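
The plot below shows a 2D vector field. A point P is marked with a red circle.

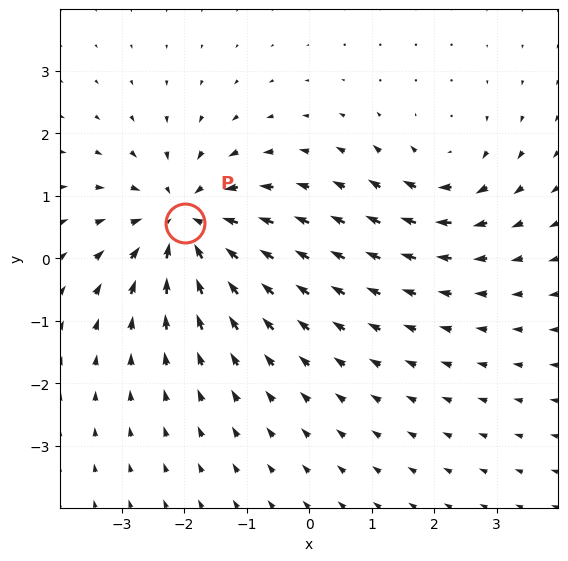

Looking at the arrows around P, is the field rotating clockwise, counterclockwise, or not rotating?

Near P at (-2.0, 0.6) the arrows show no circulation. The curl there is ≈0.

not rotating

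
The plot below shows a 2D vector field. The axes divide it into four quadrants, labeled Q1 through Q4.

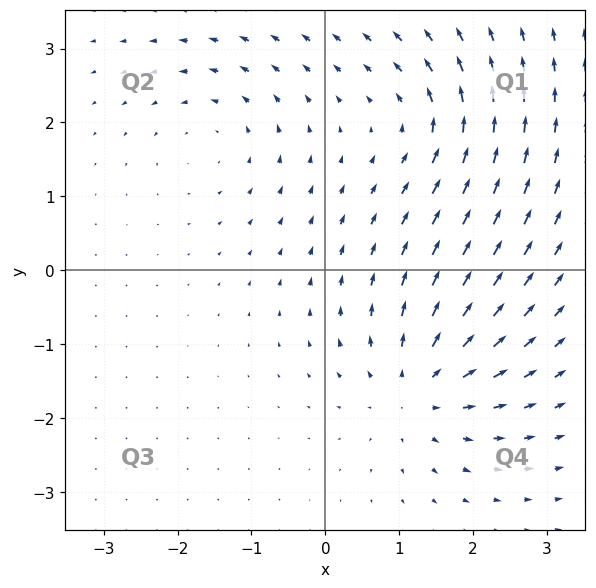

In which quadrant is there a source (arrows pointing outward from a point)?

Q4

The source sits at approximately (1.3, -1.6), which lies in quadrant Q4. The divergence there is about +6, positive as expected for a source.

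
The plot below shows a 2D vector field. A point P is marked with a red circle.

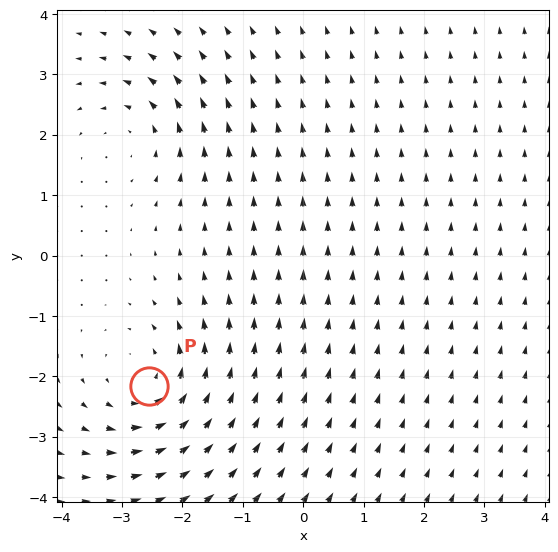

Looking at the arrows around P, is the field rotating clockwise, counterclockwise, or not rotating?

Near P at (-2.5, -2.1) the arrows circulate counterclockwise. The curl (z-component) there is about +4; positive curl means counterclockwise rotation.

counterclockwise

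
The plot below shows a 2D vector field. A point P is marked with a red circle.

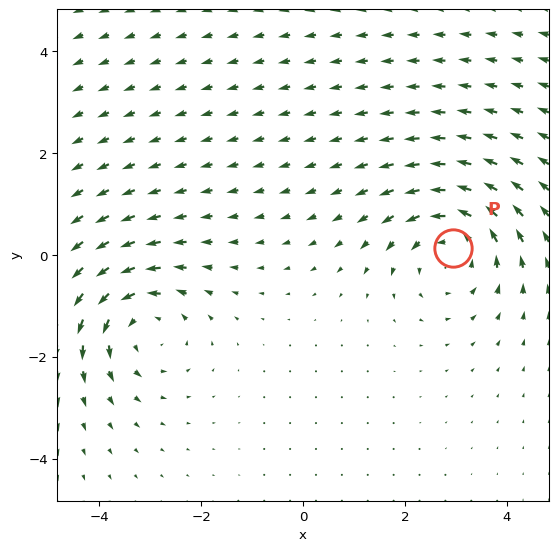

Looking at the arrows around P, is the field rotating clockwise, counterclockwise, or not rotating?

Near P at (2.9, 0.1) the arrows circulate counterclockwise. The curl (z-component) there is about +4; positive curl means counterclockwise rotation.

counterclockwise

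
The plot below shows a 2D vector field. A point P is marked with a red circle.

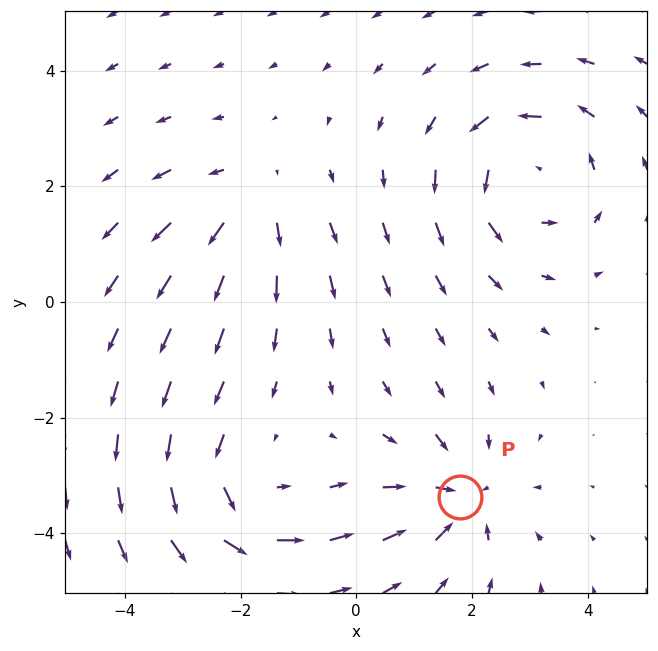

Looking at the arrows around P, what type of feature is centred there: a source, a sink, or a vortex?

At P (1.8, -3.4) the arrows converge inward. Divergence about -4, curl ≈0 — negative divergence with near-zero curl is a sink.

sink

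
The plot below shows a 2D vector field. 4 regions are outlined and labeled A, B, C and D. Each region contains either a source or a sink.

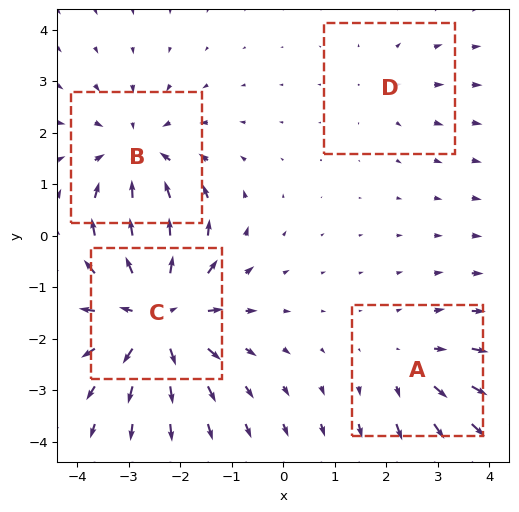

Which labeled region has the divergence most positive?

C

Divergence at each region's feature centre — A: about +3, B: about -4, C: about +6, D: about +2. Region C is most positive.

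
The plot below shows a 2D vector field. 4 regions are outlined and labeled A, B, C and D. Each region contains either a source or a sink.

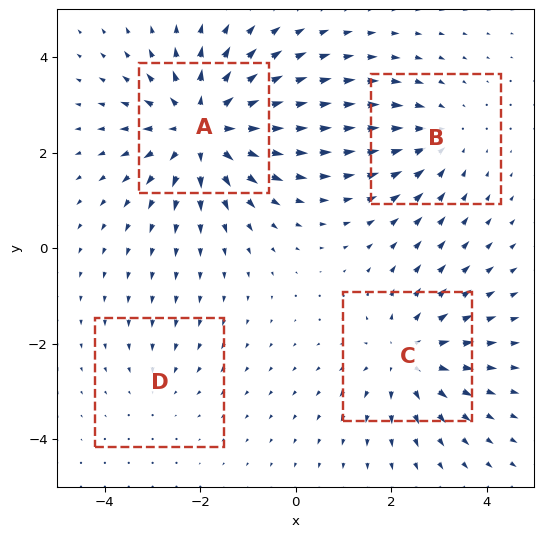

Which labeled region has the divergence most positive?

A

Divergence at each region's feature centre — A: about +6, B: about -3, C: about +4, D: about -2. Region A is most positive.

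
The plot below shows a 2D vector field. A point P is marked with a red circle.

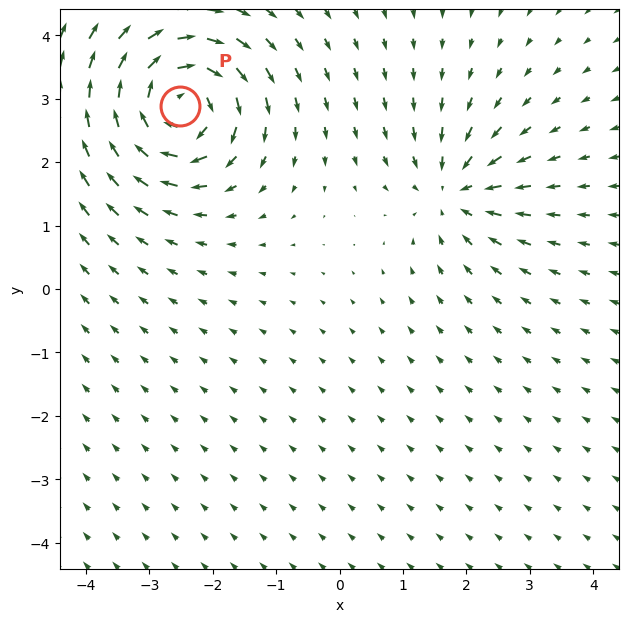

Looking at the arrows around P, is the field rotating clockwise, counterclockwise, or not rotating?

Near P at (-2.5, 2.9) the arrows circulate clockwise. The curl (z-component) there is about -6; negative curl means clockwise rotation.

clockwise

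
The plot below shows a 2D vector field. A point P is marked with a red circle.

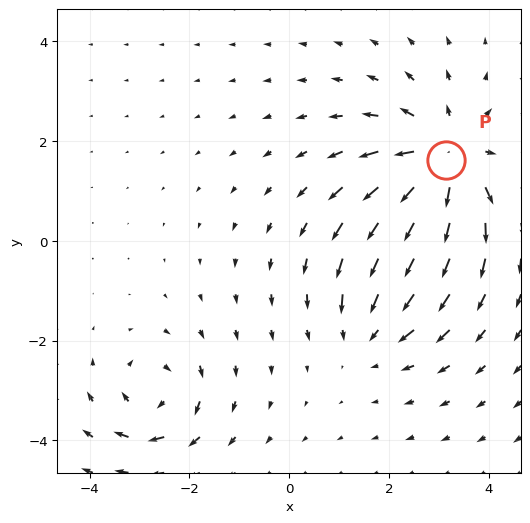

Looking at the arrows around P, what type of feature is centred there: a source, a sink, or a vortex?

At P (3.1, 1.6) the arrows spread outward. Divergence about +4, curl ≈0 — positive divergence with near-zero curl is a source.

source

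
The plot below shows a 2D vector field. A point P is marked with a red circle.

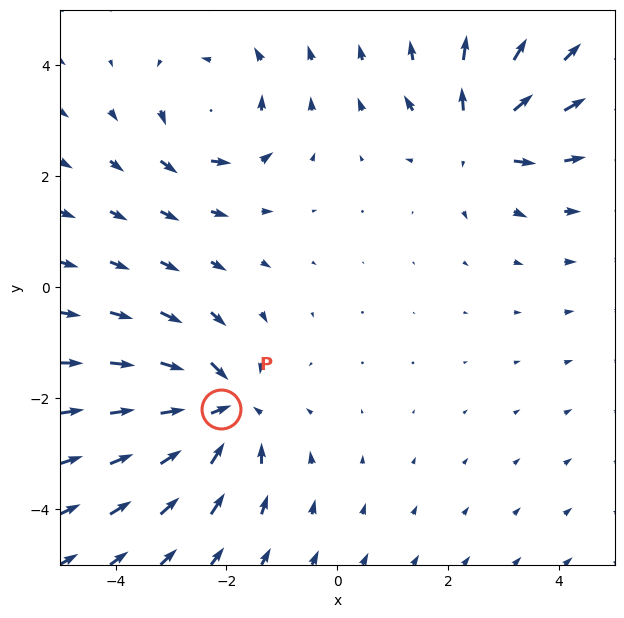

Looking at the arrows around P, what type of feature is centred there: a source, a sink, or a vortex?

At P (-2.1, -2.2) the arrows converge inward. Divergence about -4, curl ≈0 — negative divergence with near-zero curl is a sink.

sink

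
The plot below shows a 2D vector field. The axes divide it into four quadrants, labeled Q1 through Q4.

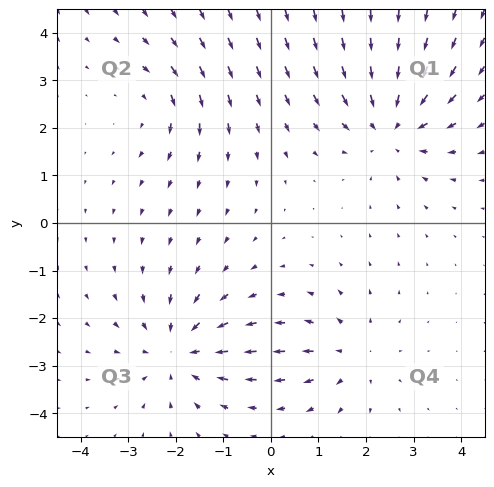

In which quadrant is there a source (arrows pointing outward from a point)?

Q4

The source sits at approximately (1.7, -2.8), which lies in quadrant Q4. The divergence there is about +3, positive as expected for a source.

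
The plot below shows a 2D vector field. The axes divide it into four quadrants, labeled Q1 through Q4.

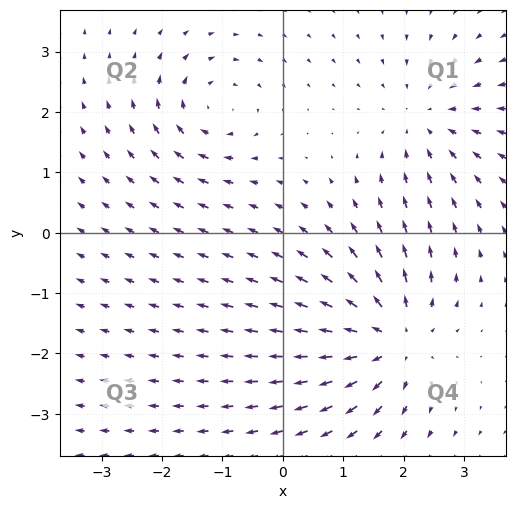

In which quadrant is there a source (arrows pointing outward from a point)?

The source sits at approximately (1.8, -1.8), which lies in quadrant Q4. The divergence there is about +6, positive as expected for a source.

Q4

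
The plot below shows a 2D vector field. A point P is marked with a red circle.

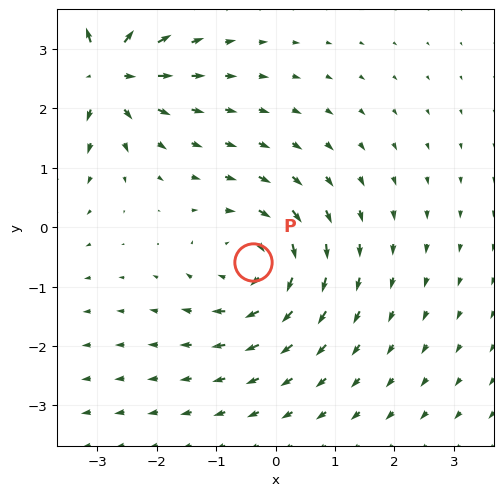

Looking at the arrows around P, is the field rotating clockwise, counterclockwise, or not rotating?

Near P at (-0.4, -0.6) the arrows circulate clockwise. The curl (z-component) there is about -3; negative curl means clockwise rotation.

clockwise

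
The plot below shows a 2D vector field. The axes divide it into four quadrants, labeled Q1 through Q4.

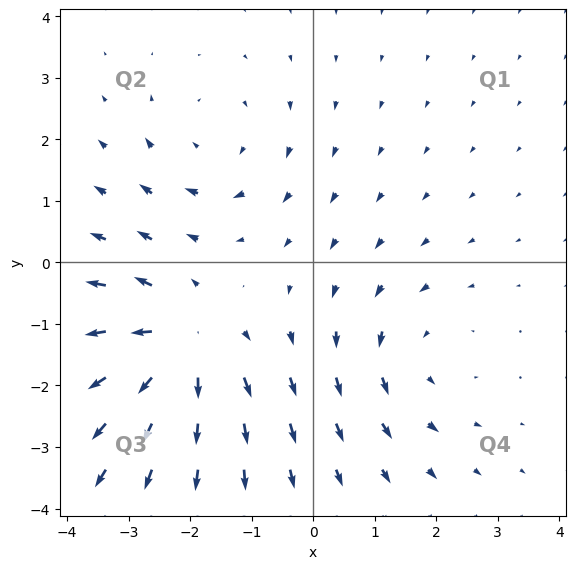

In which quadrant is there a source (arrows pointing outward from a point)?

The source sits at approximately (-2.2, -1.3), which lies in quadrant Q3. The divergence there is about +6, positive as expected for a source.

Q3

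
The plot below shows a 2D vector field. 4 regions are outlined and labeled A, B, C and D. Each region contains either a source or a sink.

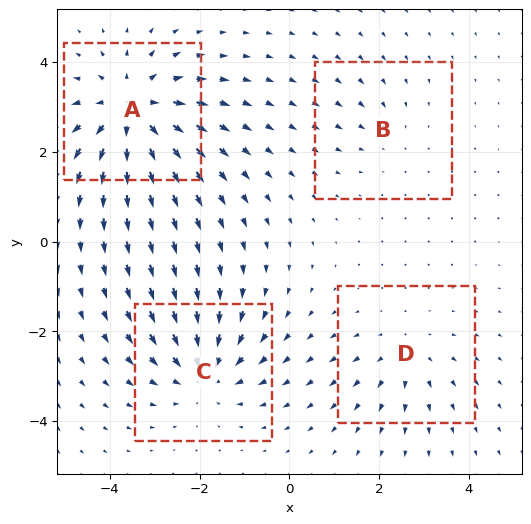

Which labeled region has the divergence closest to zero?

B

Divergence at each region's feature centre — A: about +7, B: about -2, C: about -5, D: about +3. Region B is closest to zero.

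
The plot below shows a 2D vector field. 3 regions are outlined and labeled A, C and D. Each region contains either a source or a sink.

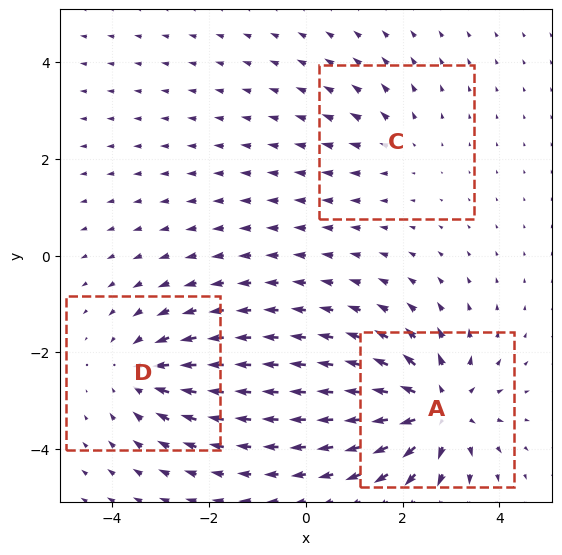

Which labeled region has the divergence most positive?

A

Divergence at each region's feature centre — A: about +5, C: about +2, D: about -3. Region A is most positive.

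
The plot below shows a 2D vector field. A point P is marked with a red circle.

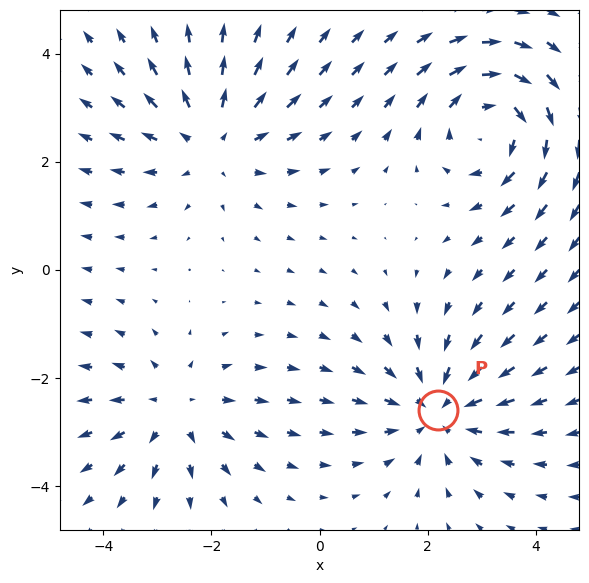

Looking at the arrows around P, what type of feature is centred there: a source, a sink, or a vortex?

sink

At P (2.2, -2.6) the arrows converge inward. Divergence about -4, curl ≈0 — negative divergence with near-zero curl is a sink.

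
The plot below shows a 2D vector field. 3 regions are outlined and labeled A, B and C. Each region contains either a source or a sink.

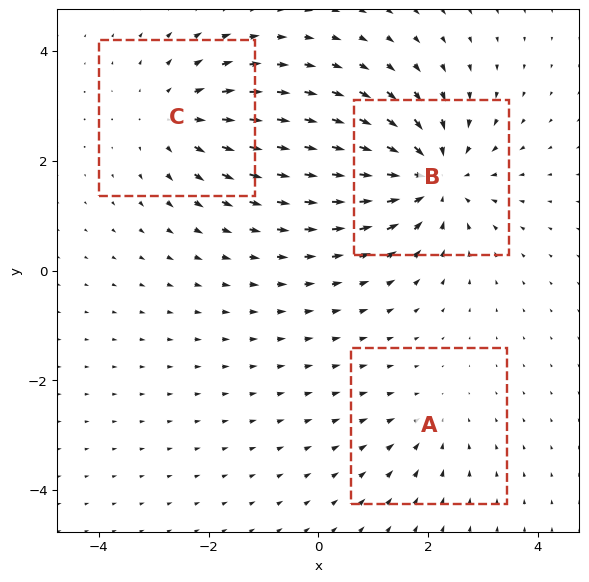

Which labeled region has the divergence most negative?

B

Divergence at each region's feature centre — A: about -2, B: about -4, C: about +3. Region B is most negative.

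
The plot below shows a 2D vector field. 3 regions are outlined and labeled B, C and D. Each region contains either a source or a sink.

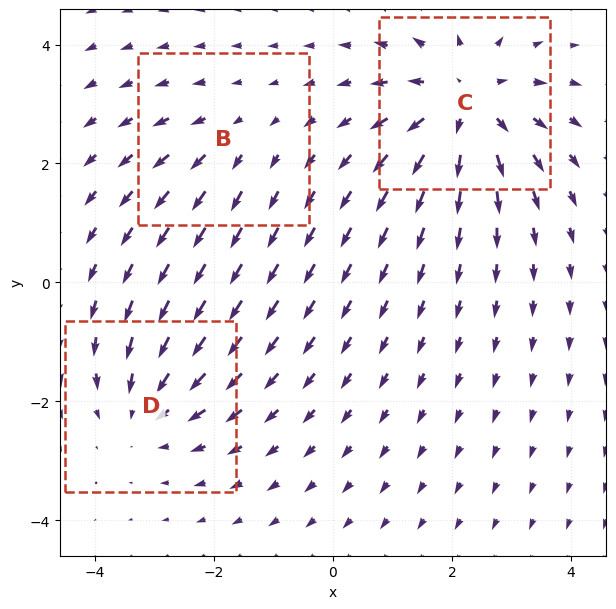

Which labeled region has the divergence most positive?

Divergence at each region's feature centre — B: about +2, C: about +5, D: about -3. Region C is most positive.

C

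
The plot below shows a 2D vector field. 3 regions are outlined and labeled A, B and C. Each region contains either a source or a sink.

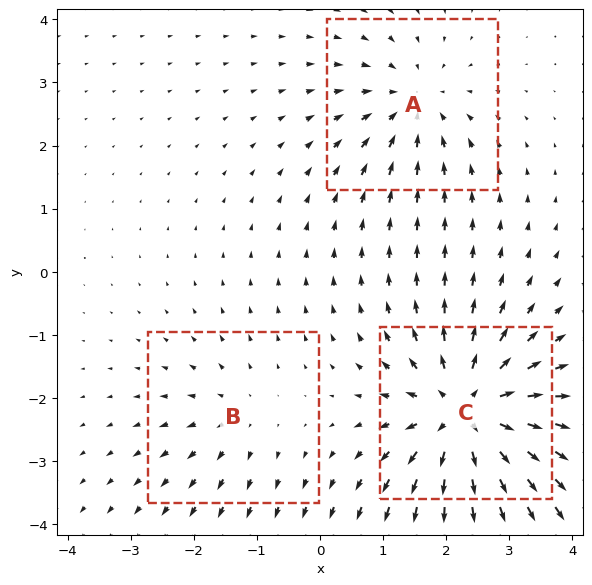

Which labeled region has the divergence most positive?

Divergence at each region's feature centre — A: about -3, B: about +2, C: about +6. Region C is most positive.

C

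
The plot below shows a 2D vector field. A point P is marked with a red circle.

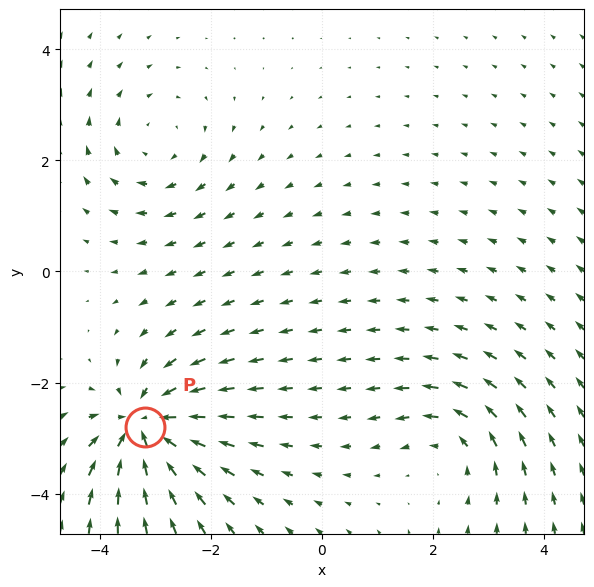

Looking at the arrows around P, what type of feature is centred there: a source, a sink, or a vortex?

sink

At P (-3.2, -2.8) the arrows converge inward. Divergence about -6, curl ≈0 — negative divergence with near-zero curl is a sink.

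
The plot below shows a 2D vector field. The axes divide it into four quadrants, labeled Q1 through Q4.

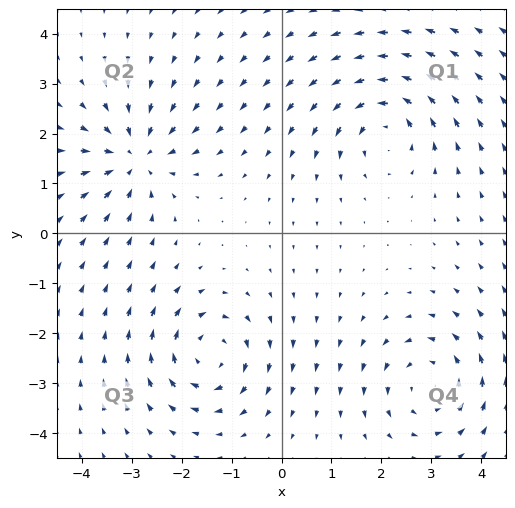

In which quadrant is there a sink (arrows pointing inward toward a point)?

The sink sits at approximately (-2.9, 1.5), which lies in quadrant Q2. The divergence there is about -5, negative as expected for a sink.

Q2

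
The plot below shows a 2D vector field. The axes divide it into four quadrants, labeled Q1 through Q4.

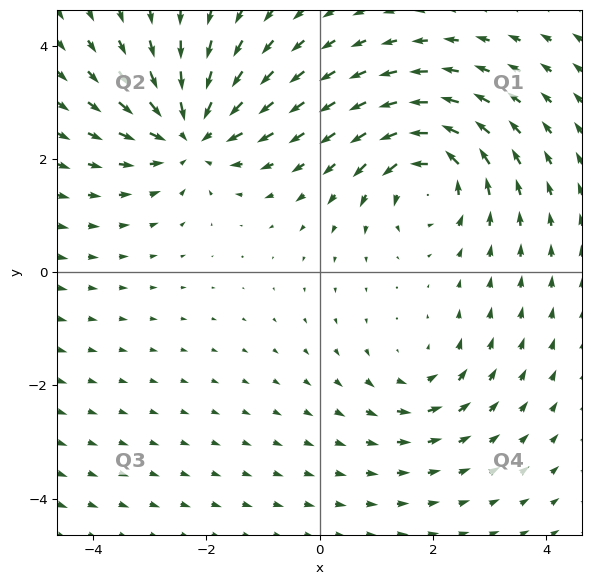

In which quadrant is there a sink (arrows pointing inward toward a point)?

The sink sits at approximately (-2.3, 2.4), which lies in quadrant Q2. The divergence there is about -5, negative as expected for a sink.

Q2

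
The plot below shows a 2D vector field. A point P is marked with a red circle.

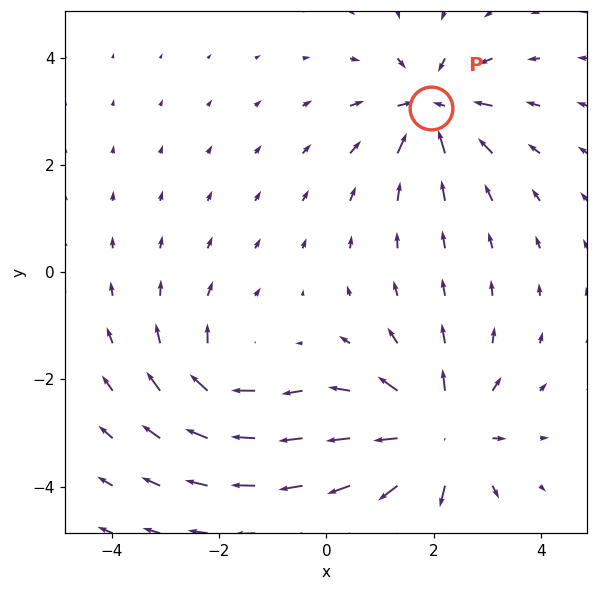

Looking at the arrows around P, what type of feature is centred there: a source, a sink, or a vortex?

At P (2.0, 3.1) the arrows converge inward. Divergence about -5, curl ≈0 — negative divergence with near-zero curl is a sink.

sink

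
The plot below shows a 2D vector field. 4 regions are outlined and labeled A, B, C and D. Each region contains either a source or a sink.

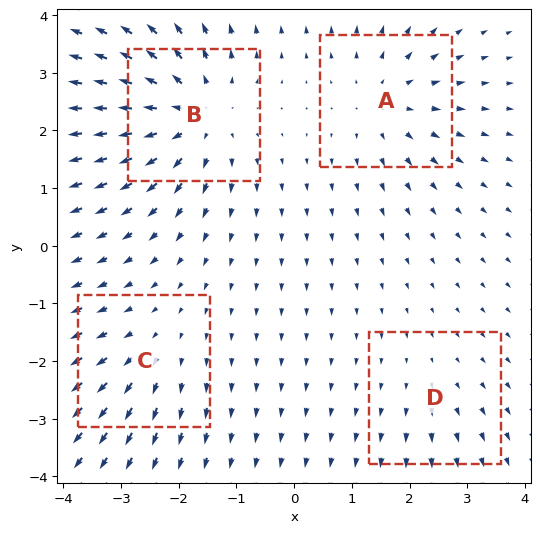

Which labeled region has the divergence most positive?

B

Divergence at each region's feature centre — A: about +4, B: about +7, C: about +3, D: about +2. Region B is most positive.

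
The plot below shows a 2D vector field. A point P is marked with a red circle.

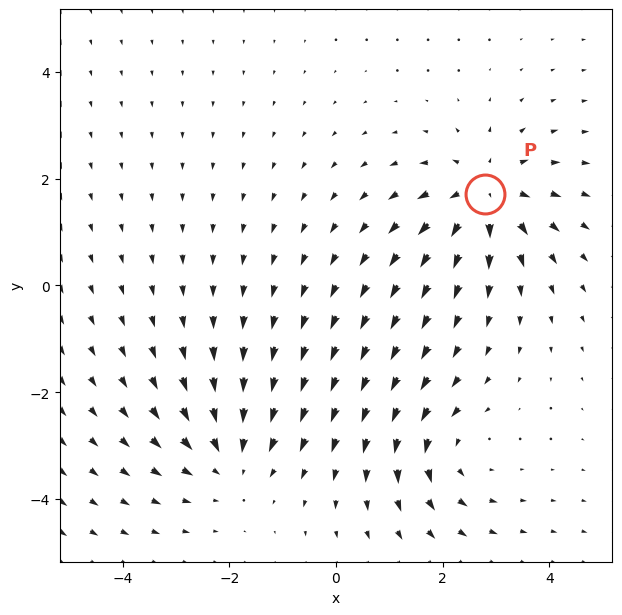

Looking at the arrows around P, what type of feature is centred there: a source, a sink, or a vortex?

source

At P (2.8, 1.7) the arrows spread outward. Divergence about +4, curl ≈0 — positive divergence with near-zero curl is a source.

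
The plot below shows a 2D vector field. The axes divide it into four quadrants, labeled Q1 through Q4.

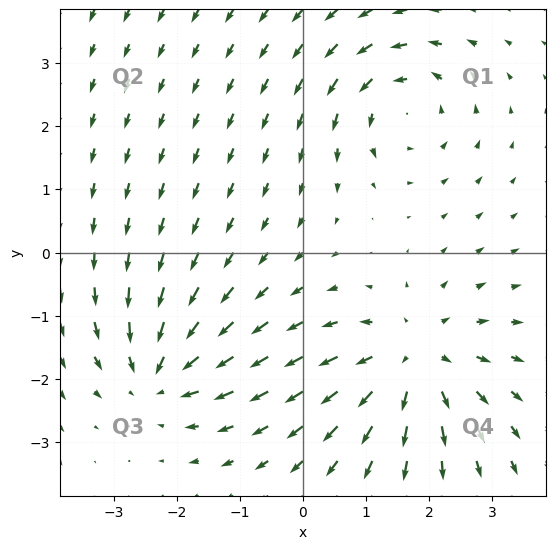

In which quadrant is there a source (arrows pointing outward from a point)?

Q4

The source sits at approximately (1.8, -1.7), which lies in quadrant Q4. The divergence there is about +5, positive as expected for a source.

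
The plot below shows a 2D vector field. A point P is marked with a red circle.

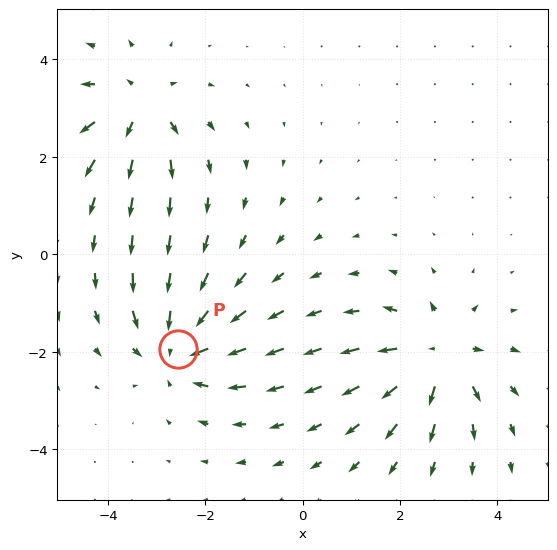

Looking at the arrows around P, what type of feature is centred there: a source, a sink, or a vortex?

sink

At P (-2.6, -1.9) the arrows converge inward. Divergence about -6, curl ≈0 — negative divergence with near-zero curl is a sink.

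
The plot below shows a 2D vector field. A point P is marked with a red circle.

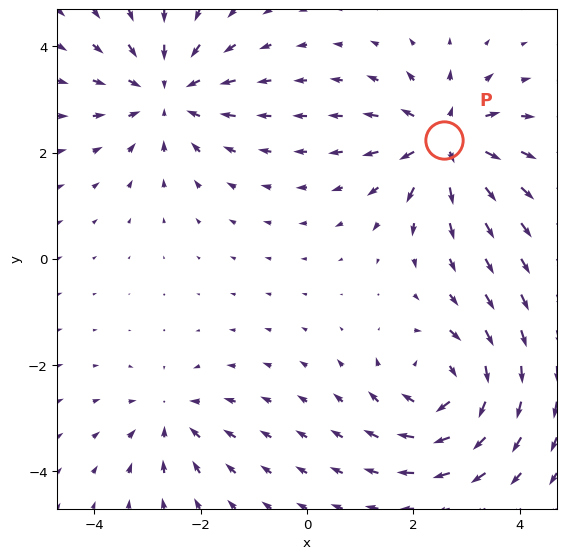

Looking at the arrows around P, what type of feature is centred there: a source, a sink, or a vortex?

source

At P (2.6, 2.2) the arrows spread outward. Divergence about +7, curl ≈0 — positive divergence with near-zero curl is a source.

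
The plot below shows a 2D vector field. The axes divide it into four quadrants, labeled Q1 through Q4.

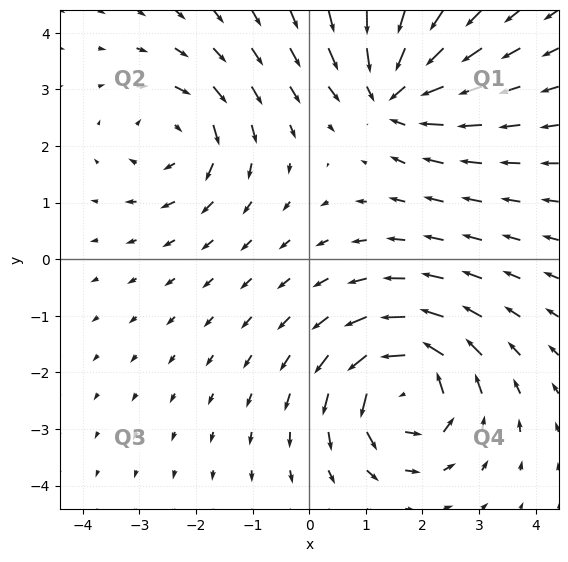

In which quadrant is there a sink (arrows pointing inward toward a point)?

Q1

The sink sits at approximately (1.5, 3.0), which lies in quadrant Q1. The divergence there is about -5, negative as expected for a sink.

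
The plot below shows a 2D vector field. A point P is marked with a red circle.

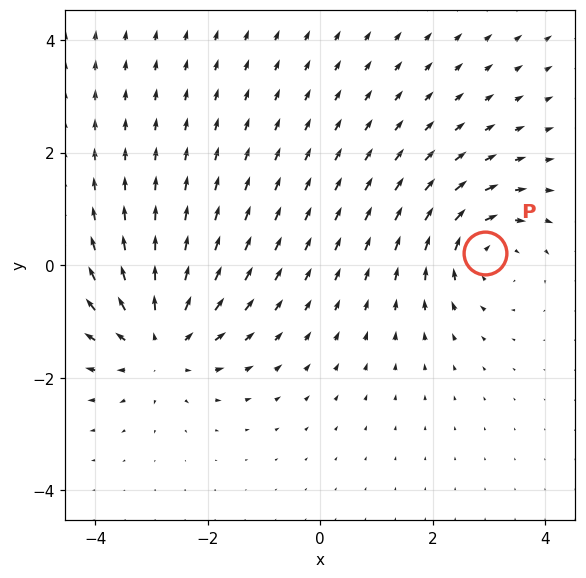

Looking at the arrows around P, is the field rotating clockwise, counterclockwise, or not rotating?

Near P at (2.9, 0.2) the arrows circulate clockwise. The curl (z-component) there is about -3; negative curl means clockwise rotation.

clockwise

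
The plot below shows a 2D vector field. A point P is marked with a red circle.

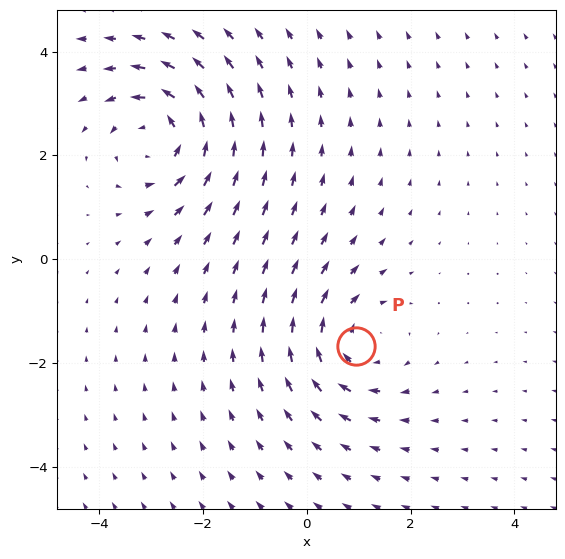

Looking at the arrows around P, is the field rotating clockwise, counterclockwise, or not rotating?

clockwise

Near P at (1.0, -1.7) the arrows circulate clockwise. The curl (z-component) there is about -4; negative curl means clockwise rotation.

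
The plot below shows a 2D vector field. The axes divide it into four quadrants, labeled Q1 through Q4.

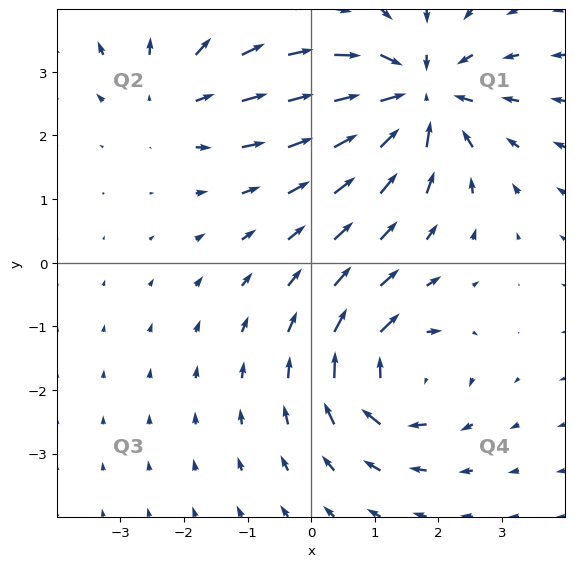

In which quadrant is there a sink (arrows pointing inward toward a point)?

The sink sits at approximately (1.7, 2.6), which lies in quadrant Q1. The divergence there is about -5, negative as expected for a sink.

Q1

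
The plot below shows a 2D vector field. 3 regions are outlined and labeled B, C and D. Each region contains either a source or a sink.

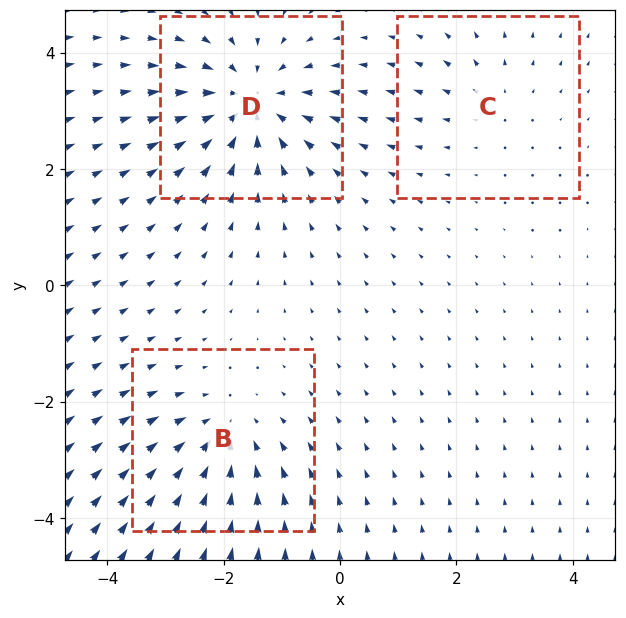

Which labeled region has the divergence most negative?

D

Divergence at each region's feature centre — B: about -3, C: about +2, D: about -5. Region D is most negative.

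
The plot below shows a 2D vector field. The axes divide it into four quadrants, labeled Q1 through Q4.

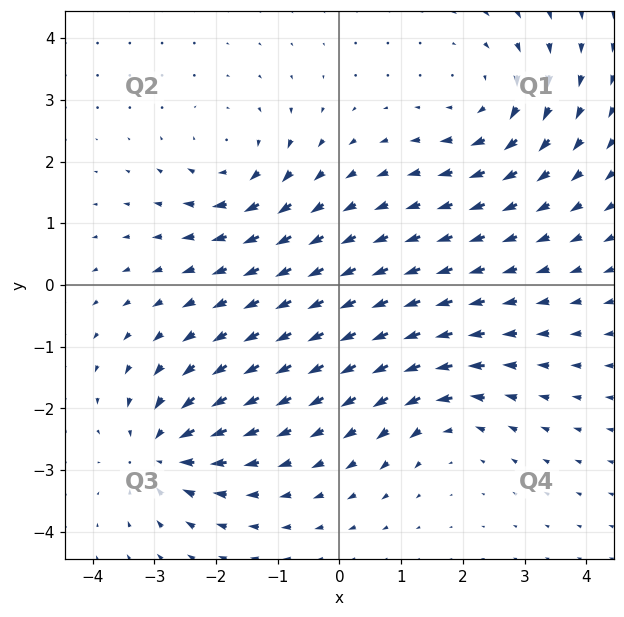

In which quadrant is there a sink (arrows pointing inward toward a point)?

Q3

The sink sits at approximately (-2.9, -2.7), which lies in quadrant Q3. The divergence there is about -6, negative as expected for a sink.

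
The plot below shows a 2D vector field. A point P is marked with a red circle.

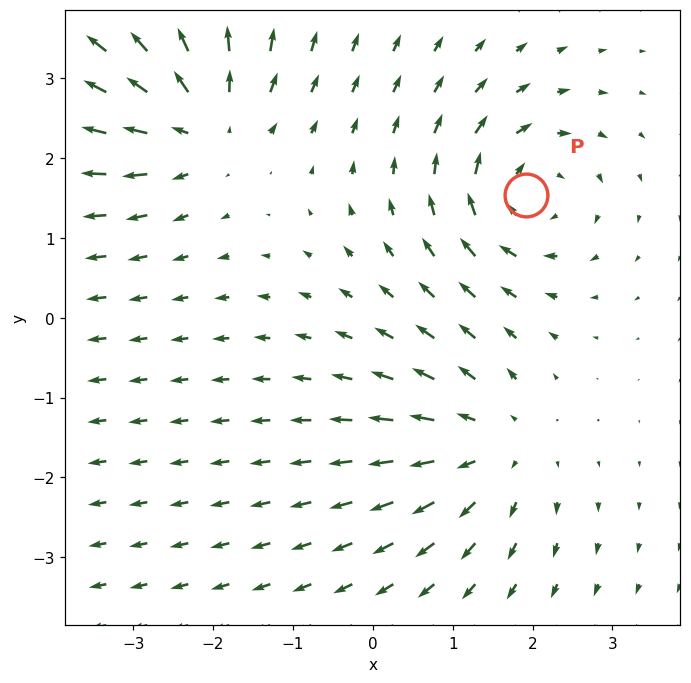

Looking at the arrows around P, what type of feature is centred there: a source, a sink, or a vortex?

At P (1.9, 1.5) the arrows circulate clockwise. Divergence ≈0, curl about -5 — near-zero divergence with nonzero curl is a vortex.

vortex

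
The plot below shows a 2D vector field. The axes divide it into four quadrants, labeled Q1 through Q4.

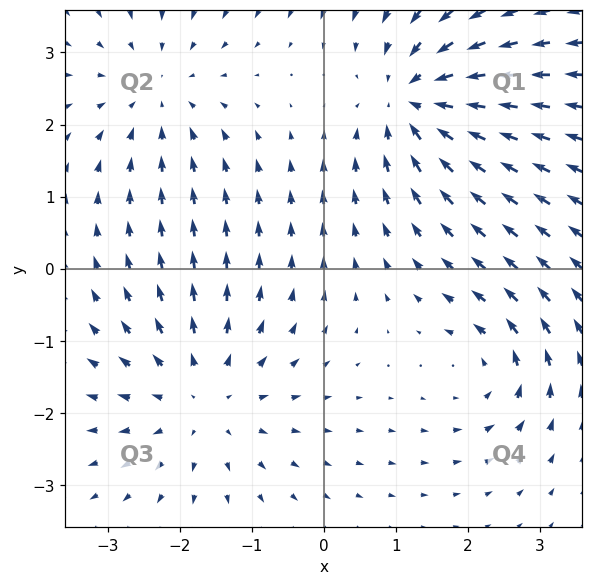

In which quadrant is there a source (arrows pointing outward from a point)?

Q3

The source sits at approximately (-1.7, -1.8), which lies in quadrant Q3. The divergence there is about +4, positive as expected for a source.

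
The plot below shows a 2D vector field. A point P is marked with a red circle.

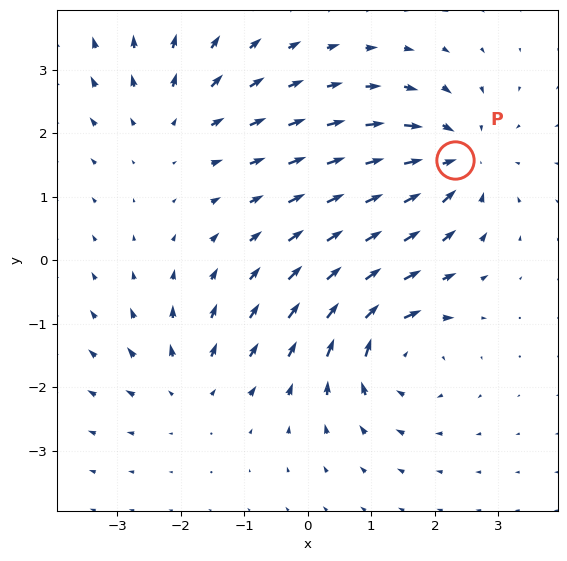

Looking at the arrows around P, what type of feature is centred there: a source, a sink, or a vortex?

At P (2.3, 1.6) the arrows converge inward. Divergence about -6, curl ≈0 — negative divergence with near-zero curl is a sink.

sink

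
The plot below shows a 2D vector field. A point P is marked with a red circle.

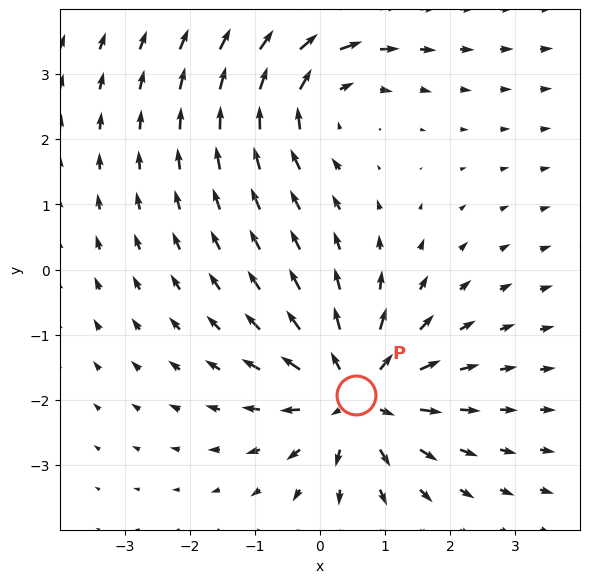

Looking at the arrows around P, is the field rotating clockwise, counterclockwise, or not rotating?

Near P at (0.6, -1.9) the arrows show no circulation. The curl there is ≈0.

not rotating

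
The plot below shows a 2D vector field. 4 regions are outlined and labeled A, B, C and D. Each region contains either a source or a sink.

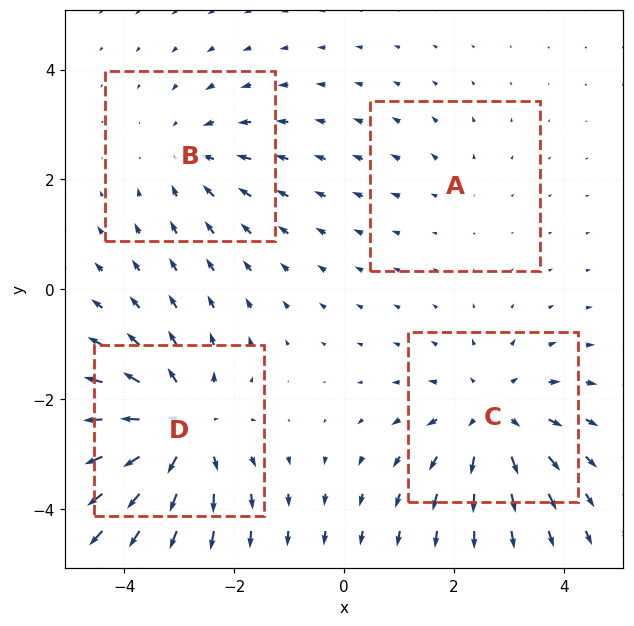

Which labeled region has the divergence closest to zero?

Divergence at each region's feature centre — A: about +2, B: about -3, C: about +4, D: about +6. Region A is closest to zero.

A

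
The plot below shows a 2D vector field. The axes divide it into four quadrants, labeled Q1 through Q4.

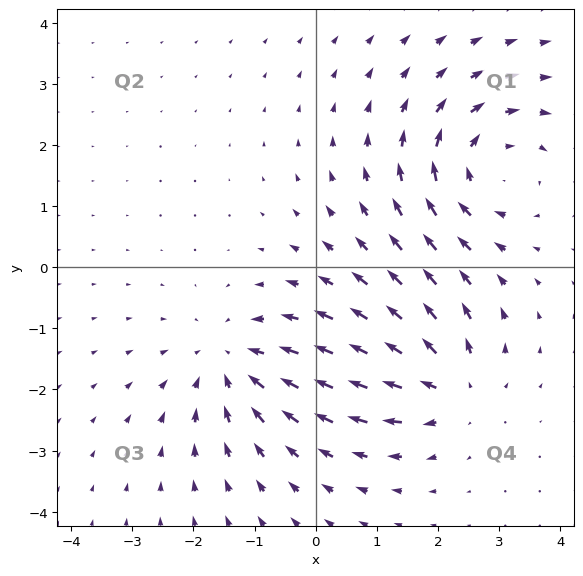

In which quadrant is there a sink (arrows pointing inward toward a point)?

Q3

The sink sits at approximately (-1.4, -1.6), which lies in quadrant Q3. The divergence there is about -4, negative as expected for a sink.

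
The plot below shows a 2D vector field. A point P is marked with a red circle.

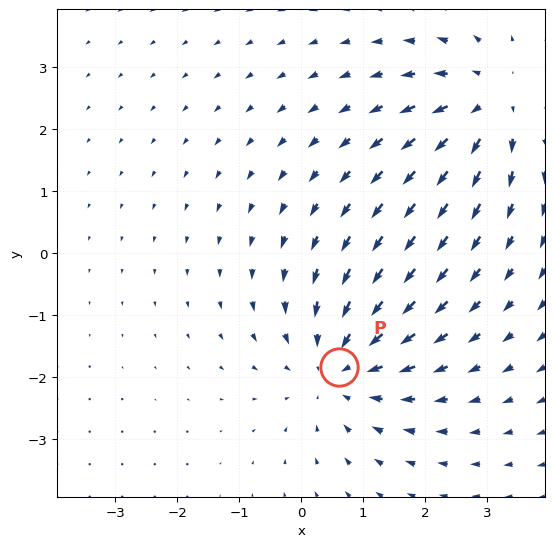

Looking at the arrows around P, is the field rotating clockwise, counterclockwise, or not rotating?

Near P at (0.6, -1.8) the arrows show no circulation. The curl there is ≈0.

not rotating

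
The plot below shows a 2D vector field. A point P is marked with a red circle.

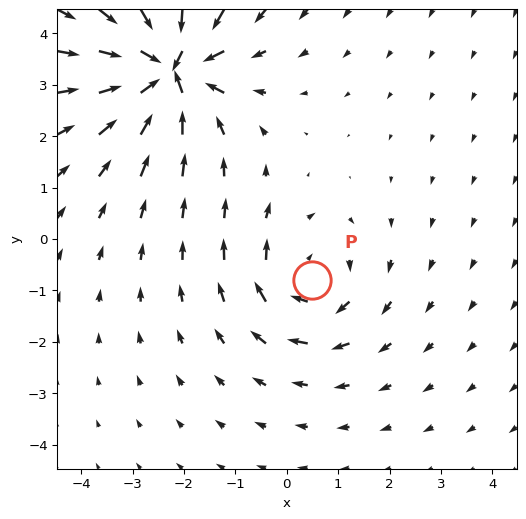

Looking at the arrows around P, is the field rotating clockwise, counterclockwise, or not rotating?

Near P at (0.5, -0.8) the arrows circulate clockwise. The curl (z-component) there is about -3; negative curl means clockwise rotation.

clockwise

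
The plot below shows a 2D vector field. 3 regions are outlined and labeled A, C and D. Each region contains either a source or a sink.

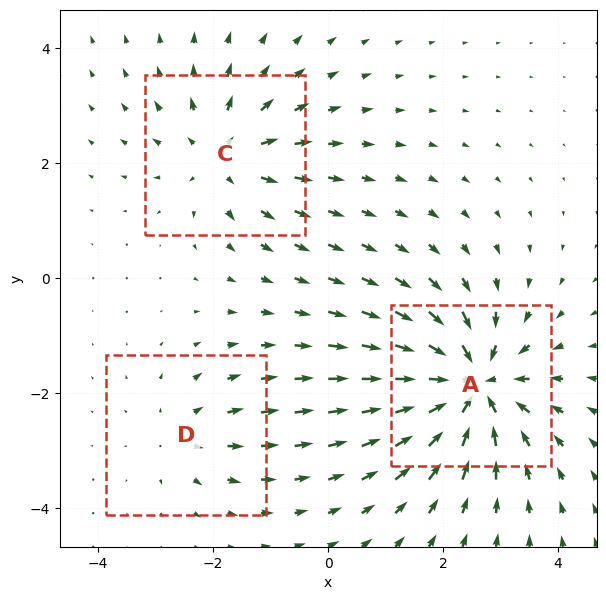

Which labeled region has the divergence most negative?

Divergence at each region's feature centre — A: about -6, C: about +4, D: about +2. Region A is most negative.

A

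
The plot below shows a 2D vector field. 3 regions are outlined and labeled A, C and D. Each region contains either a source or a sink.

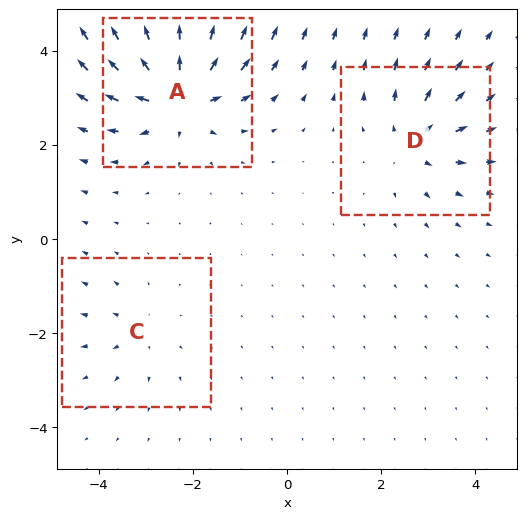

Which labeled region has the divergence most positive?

Divergence at each region's feature centre — A: about +7, C: about +2, D: about +4. Region A is most positive.

A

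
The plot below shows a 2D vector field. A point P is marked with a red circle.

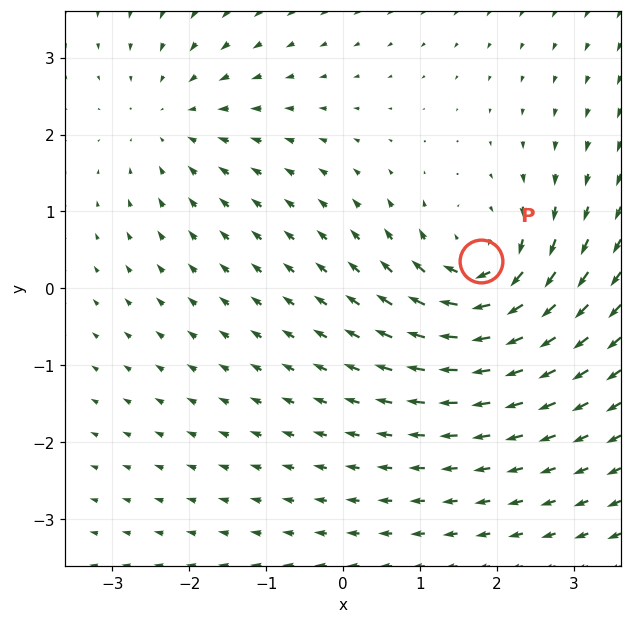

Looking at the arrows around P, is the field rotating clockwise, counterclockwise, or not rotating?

Near P at (1.8, 0.4) the arrows circulate clockwise. The curl (z-component) there is about -5; negative curl means clockwise rotation.

clockwise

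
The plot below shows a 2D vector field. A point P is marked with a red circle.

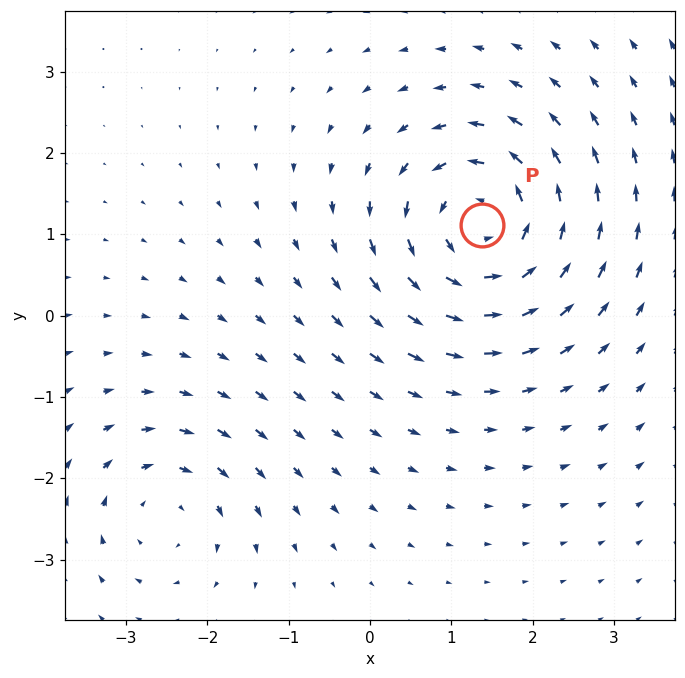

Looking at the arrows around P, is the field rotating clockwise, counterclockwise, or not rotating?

Near P at (1.4, 1.1) the arrows circulate counterclockwise. The curl (z-component) there is about +5; positive curl means counterclockwise rotation.

counterclockwise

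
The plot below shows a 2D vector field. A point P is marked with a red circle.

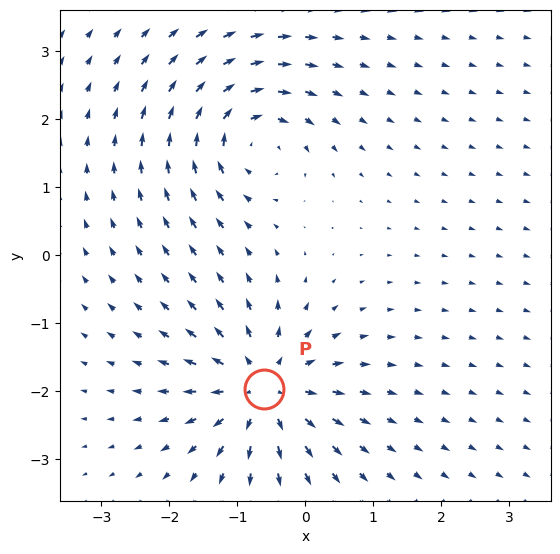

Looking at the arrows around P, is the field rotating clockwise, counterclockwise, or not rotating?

Near P at (-0.6, -2.0) the arrows show no circulation. The curl there is ≈0.

not rotating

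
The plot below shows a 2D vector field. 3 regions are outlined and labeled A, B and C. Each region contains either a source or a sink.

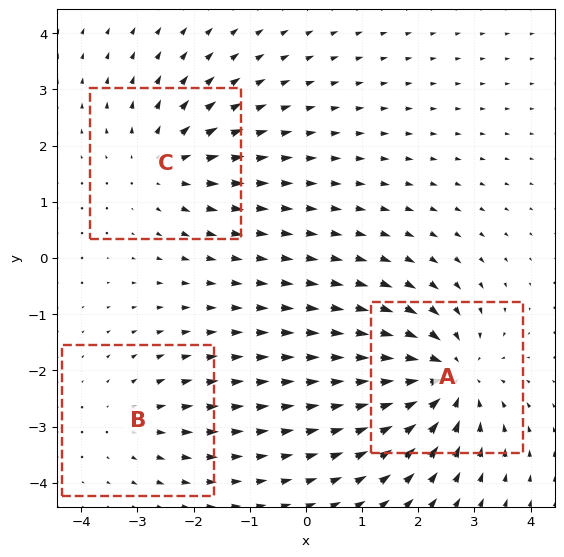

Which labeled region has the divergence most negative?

A

Divergence at each region's feature centre — A: about -5, B: about +2, C: about +3. Region A is most negative.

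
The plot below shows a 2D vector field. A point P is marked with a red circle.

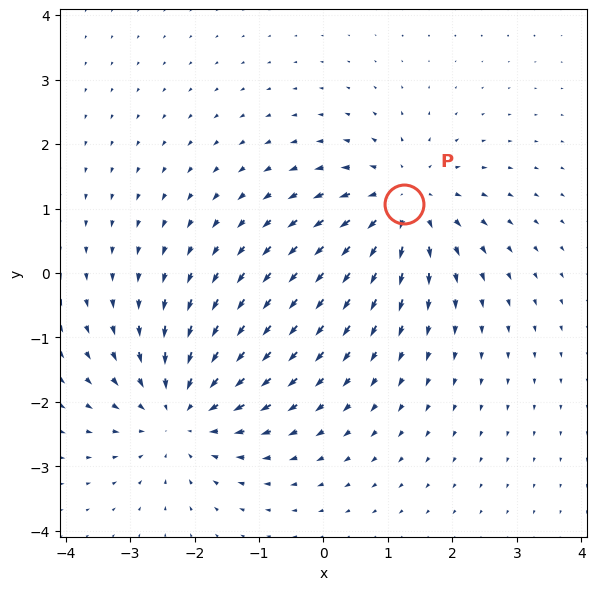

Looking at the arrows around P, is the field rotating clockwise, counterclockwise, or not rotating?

Near P at (1.2, 1.1) the arrows show no circulation. The curl there is ≈0.

not rotating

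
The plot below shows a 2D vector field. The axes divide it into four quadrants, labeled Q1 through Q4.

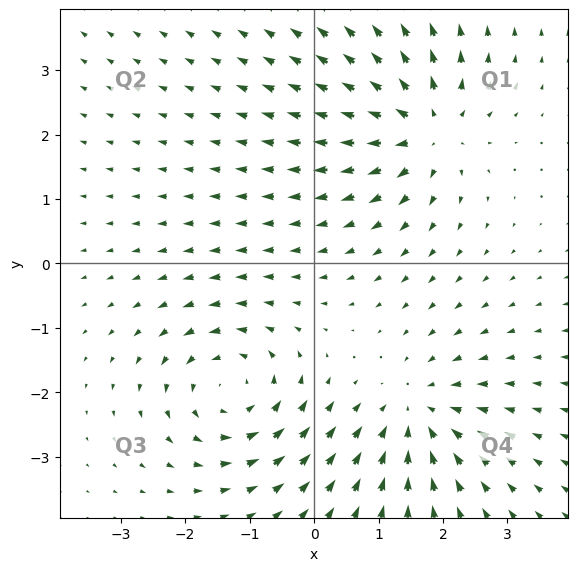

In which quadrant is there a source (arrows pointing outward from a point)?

Q1

The source sits at approximately (1.7, 2.1), which lies in quadrant Q1. The divergence there is about +6, positive as expected for a source.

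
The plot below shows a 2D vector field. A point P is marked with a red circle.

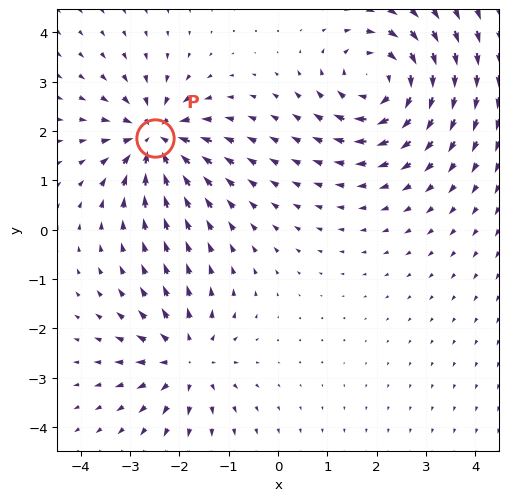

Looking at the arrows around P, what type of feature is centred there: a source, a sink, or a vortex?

At P (-2.5, 1.9) the arrows converge inward. Divergence about -6, curl ≈0 — negative divergence with near-zero curl is a sink.

sink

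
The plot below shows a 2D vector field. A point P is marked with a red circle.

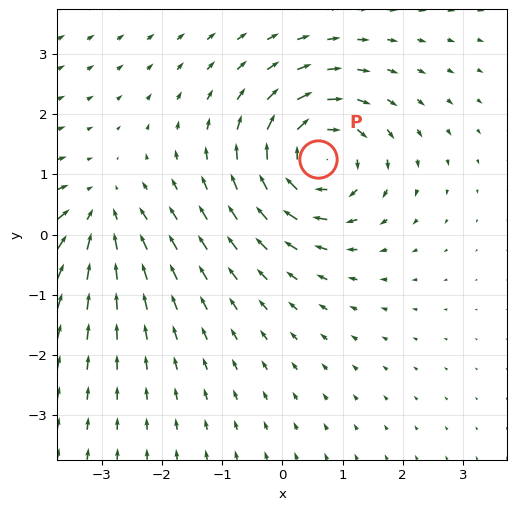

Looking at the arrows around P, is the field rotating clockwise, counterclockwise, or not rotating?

clockwise

Near P at (0.6, 1.3) the arrows circulate clockwise. The curl (z-component) there is about -6; negative curl means clockwise rotation.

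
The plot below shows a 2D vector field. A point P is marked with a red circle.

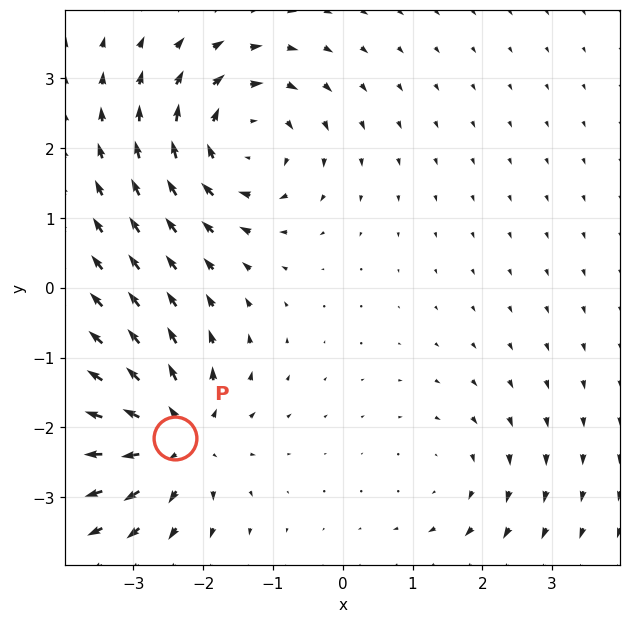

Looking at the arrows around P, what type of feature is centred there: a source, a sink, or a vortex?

At P (-2.4, -2.2) the arrows spread outward. Divergence about +5, curl ≈0 — positive divergence with near-zero curl is a source.

source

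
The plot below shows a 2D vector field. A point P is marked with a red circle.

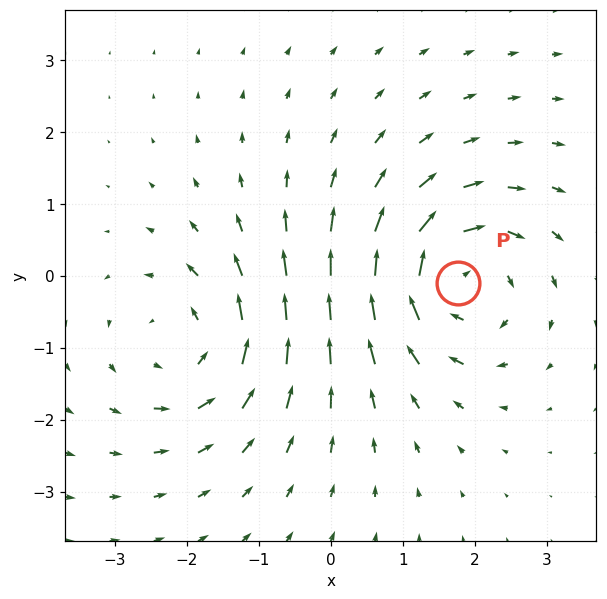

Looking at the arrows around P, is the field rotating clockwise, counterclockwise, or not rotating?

clockwise

Near P at (1.8, -0.1) the arrows circulate clockwise. The curl (z-component) there is about -5; negative curl means clockwise rotation.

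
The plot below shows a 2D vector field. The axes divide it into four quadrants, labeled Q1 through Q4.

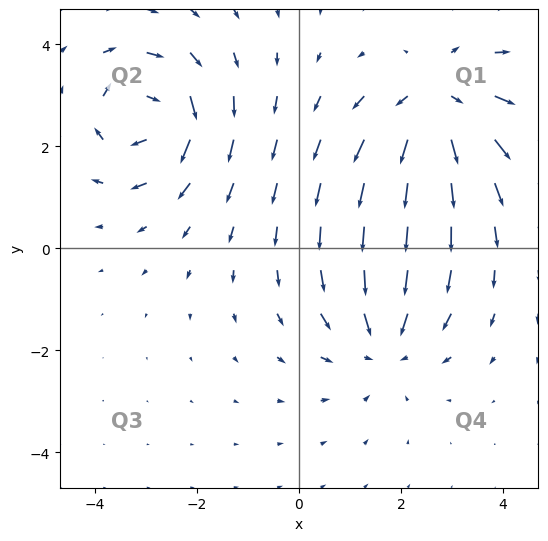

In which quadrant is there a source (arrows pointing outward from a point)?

The source sits at approximately (2.7, 2.9), which lies in quadrant Q1. The divergence there is about +4, positive as expected for a source.

Q1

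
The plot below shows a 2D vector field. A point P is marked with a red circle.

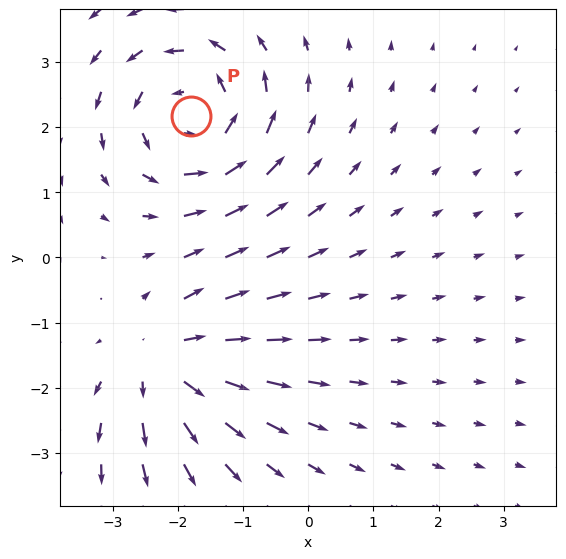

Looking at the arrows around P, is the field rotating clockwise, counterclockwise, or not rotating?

Near P at (-1.8, 2.2) the arrows circulate counterclockwise. The curl (z-component) there is about +4; positive curl means counterclockwise rotation.

counterclockwise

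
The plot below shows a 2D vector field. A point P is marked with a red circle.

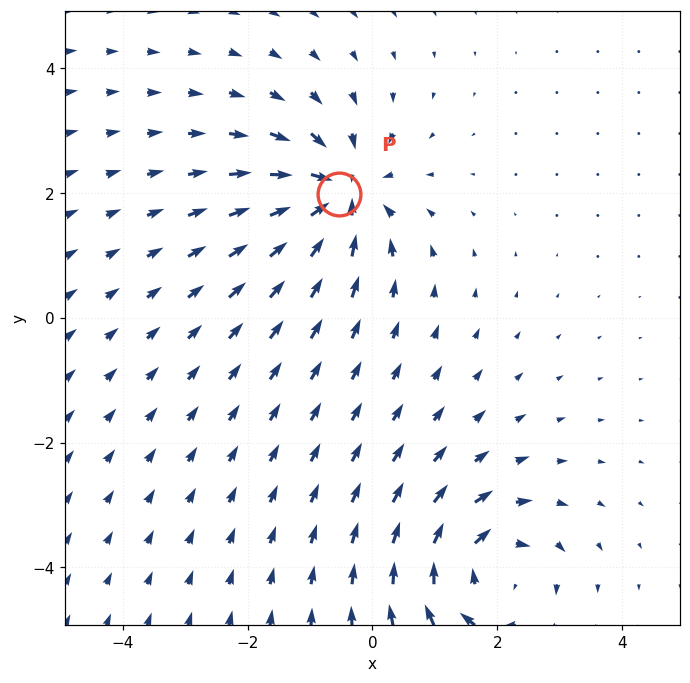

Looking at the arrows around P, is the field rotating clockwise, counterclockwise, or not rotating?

not rotating

Near P at (-0.5, 2.0) the arrows show no circulation. The curl there is ≈0.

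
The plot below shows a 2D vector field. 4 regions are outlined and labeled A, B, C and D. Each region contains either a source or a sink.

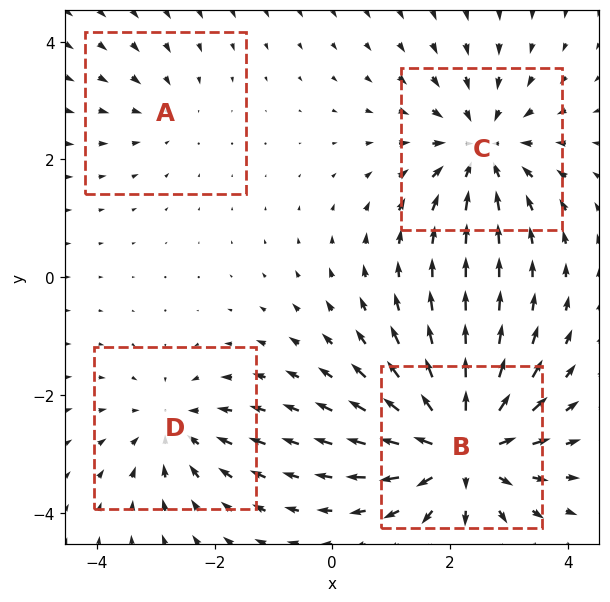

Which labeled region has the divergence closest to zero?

A

Divergence at each region's feature centre — A: about -2, B: about +7, C: about -5, D: about -3. Region A is closest to zero.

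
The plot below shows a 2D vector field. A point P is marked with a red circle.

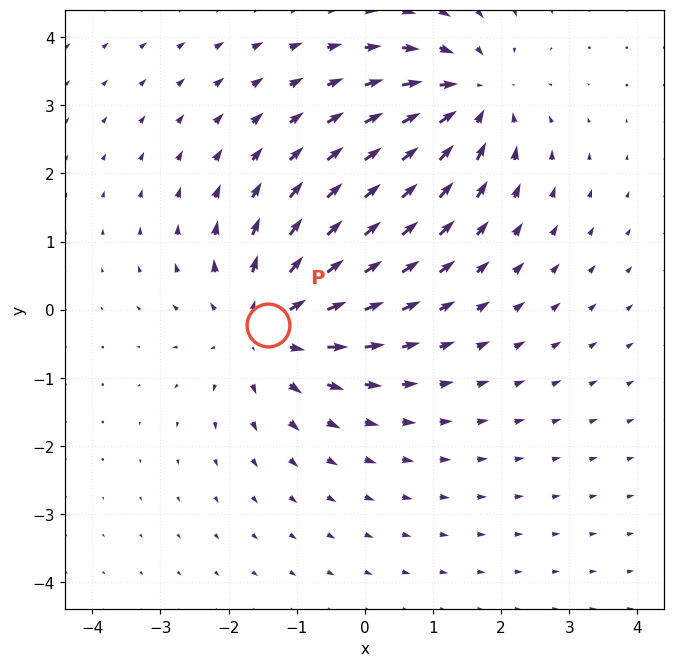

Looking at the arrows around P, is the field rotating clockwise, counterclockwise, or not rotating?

not rotating

Near P at (-1.4, -0.2) the arrows show no circulation. The curl there is ≈0.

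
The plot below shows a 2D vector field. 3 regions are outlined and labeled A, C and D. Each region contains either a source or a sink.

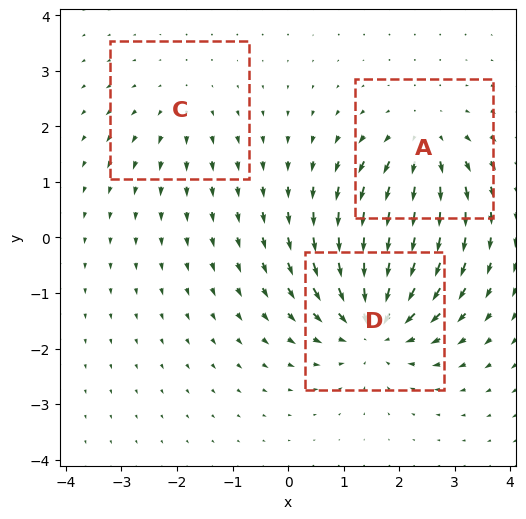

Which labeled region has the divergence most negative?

D

Divergence at each region's feature centre — A: about +3, C: about +2, D: about -4. Region D is most negative.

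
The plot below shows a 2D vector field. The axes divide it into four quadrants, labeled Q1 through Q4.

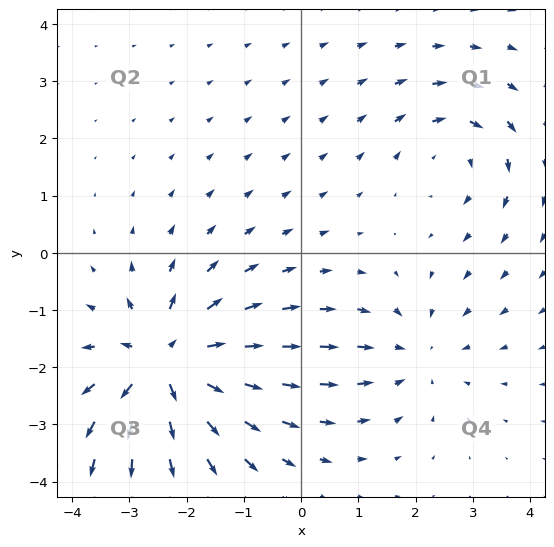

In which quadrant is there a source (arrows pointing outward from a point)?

Q3

The source sits at approximately (-2.3, -1.9), which lies in quadrant Q3. The divergence there is about +5, positive as expected for a source.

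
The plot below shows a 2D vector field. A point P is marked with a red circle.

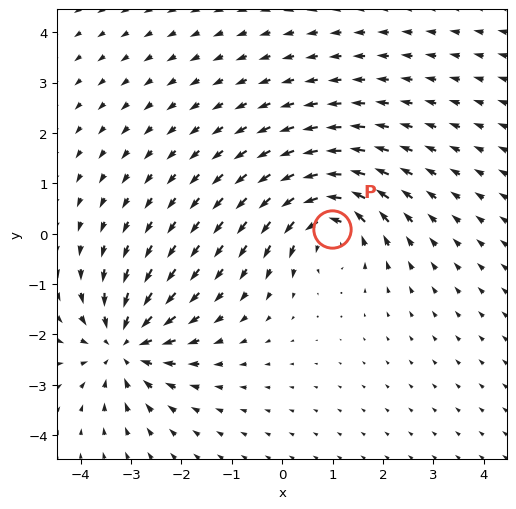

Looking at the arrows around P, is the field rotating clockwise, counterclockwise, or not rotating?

Near P at (1.0, 0.1) the arrows circulate counterclockwise. The curl (z-component) there is about +4; positive curl means counterclockwise rotation.

counterclockwise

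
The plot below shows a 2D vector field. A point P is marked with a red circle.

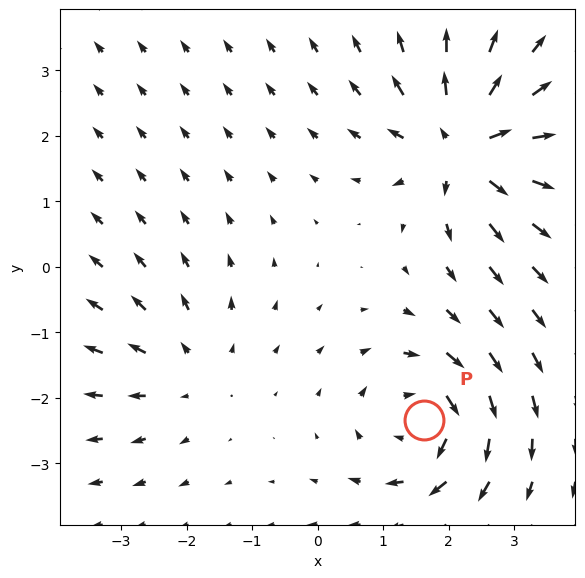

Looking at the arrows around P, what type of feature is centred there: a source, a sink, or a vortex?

vortex

At P (1.6, -2.3) the arrows circulate clockwise. Divergence ≈0, curl about -5 — near-zero divergence with nonzero curl is a vortex.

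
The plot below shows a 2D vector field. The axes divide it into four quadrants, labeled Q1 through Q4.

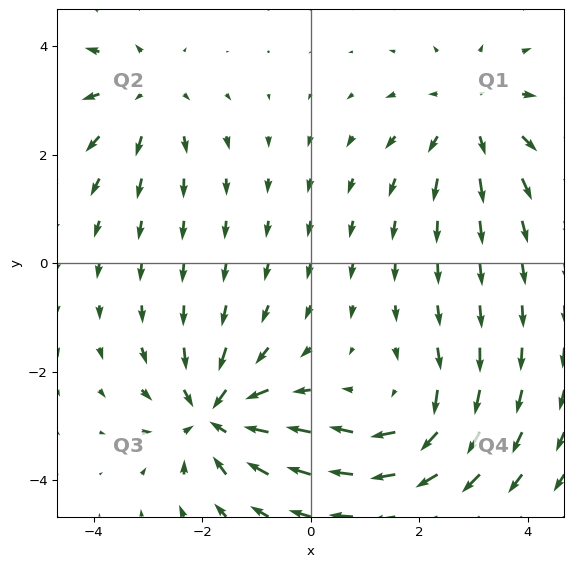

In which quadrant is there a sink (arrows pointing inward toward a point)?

Q3

The sink sits at approximately (-1.8, -2.8), which lies in quadrant Q3. The divergence there is about -5, negative as expected for a sink.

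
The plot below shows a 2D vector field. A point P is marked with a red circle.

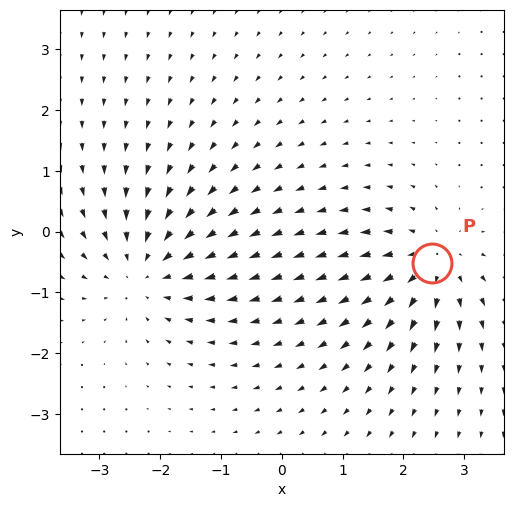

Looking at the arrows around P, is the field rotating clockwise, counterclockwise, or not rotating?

not rotating

Near P at (2.5, -0.5) the arrows show no circulation. The curl there is ≈0.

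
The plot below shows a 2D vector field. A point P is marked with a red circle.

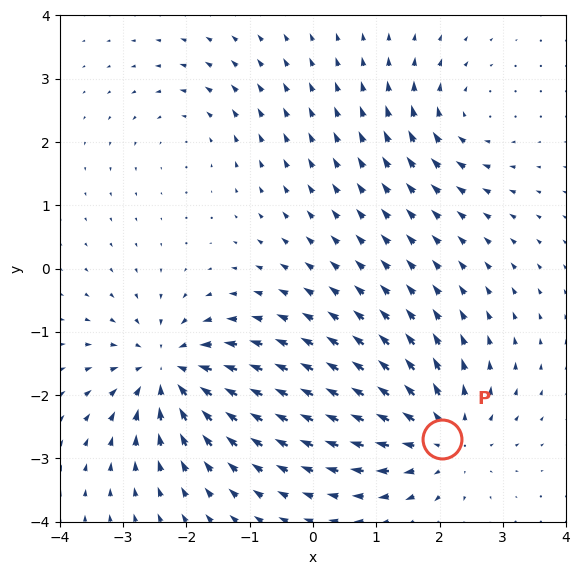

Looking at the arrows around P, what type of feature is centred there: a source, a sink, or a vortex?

source

At P (2.0, -2.7) the arrows spread outward. Divergence about +5, curl ≈0 — positive divergence with near-zero curl is a source.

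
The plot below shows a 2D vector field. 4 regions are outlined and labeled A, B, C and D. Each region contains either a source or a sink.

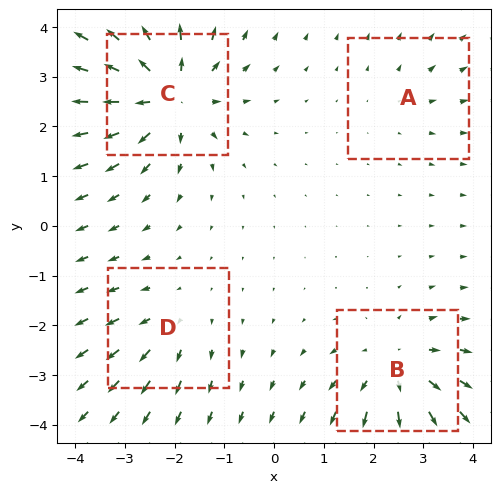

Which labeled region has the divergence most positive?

Divergence at each region's feature centre — A: about +2, B: about +5, C: about +7, D: about +3. Region C is most positive.

C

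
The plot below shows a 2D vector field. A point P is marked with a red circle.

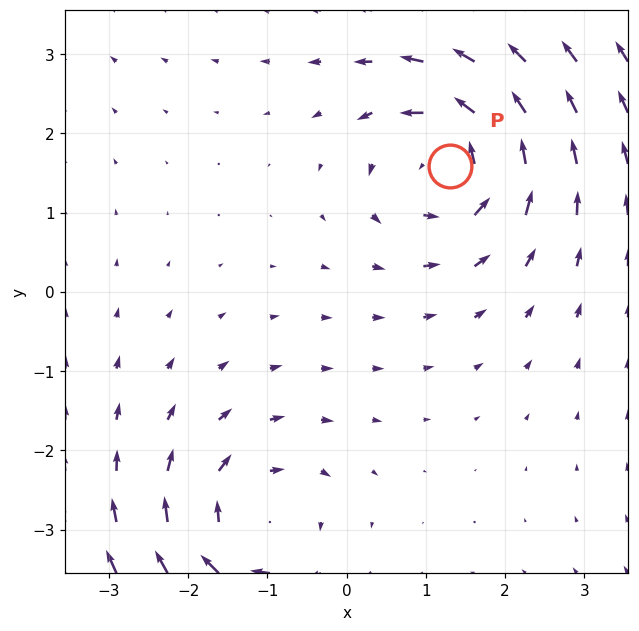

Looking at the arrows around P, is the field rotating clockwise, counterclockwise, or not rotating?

Near P at (1.3, 1.6) the arrows circulate counterclockwise. The curl (z-component) there is about +4; positive curl means counterclockwise rotation.

counterclockwise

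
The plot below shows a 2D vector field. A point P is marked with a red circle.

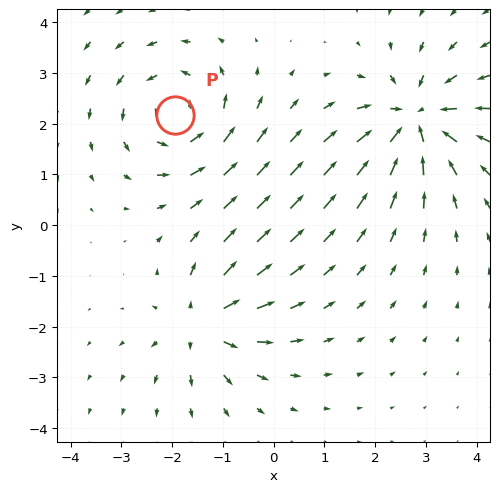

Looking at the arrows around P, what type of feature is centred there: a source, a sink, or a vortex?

At P (-1.9, 2.2) the arrows circulate counterclockwise. Divergence ≈0, curl about +3 — near-zero divergence with nonzero curl is a vortex.

vortex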